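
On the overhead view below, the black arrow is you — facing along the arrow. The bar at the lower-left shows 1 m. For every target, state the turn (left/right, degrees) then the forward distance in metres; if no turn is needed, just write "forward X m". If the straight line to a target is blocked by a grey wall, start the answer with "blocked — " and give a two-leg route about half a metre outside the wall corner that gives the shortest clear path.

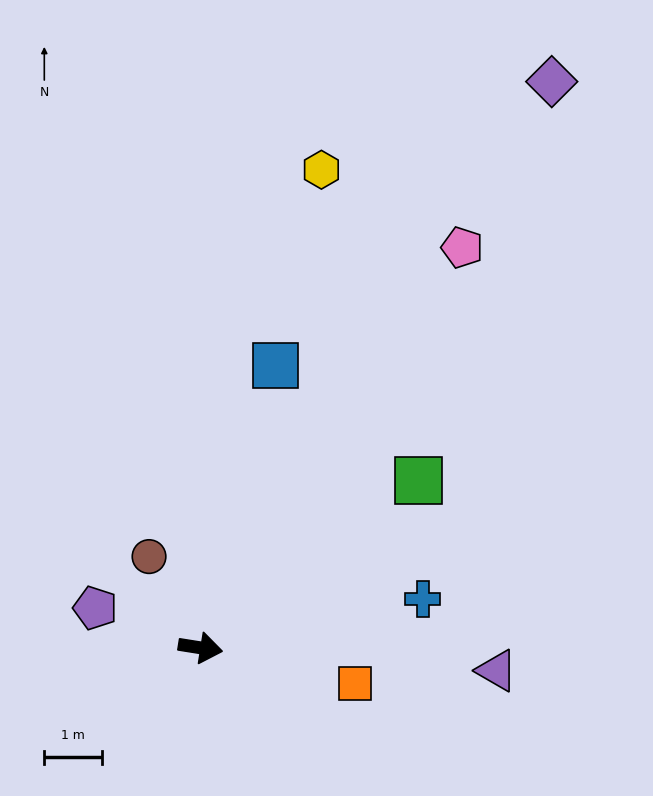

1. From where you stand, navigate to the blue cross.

turn left 21°, forward 4.0 m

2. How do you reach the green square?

turn left 47°, forward 4.8 m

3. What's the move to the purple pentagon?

turn left 168°, forward 2.0 m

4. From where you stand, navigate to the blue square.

turn left 84°, forward 5.1 m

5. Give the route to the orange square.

turn right 4°, forward 2.8 m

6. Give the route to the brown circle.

turn left 128°, forward 1.8 m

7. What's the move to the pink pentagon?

turn left 66°, forward 8.3 m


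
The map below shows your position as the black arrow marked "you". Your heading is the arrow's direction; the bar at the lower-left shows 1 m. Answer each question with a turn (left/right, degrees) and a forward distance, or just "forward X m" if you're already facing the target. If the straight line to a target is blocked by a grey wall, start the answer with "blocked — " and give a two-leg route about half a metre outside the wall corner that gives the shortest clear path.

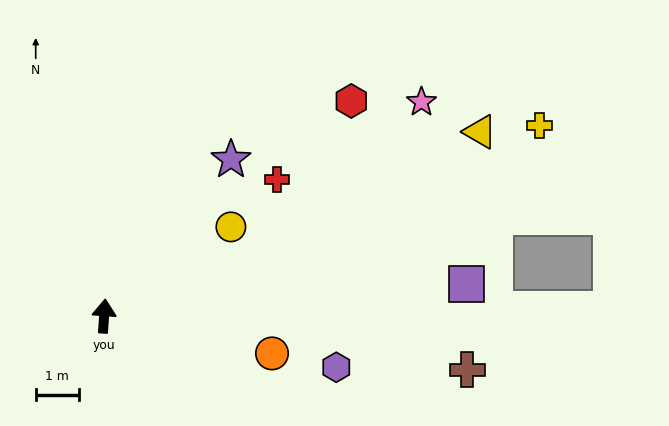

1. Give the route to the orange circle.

turn right 99°, forward 4.0 m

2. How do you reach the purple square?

turn right 81°, forward 8.5 m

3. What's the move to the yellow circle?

turn right 51°, forward 3.6 m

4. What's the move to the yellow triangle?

turn right 60°, forward 9.7 m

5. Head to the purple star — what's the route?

turn right 35°, forward 4.7 m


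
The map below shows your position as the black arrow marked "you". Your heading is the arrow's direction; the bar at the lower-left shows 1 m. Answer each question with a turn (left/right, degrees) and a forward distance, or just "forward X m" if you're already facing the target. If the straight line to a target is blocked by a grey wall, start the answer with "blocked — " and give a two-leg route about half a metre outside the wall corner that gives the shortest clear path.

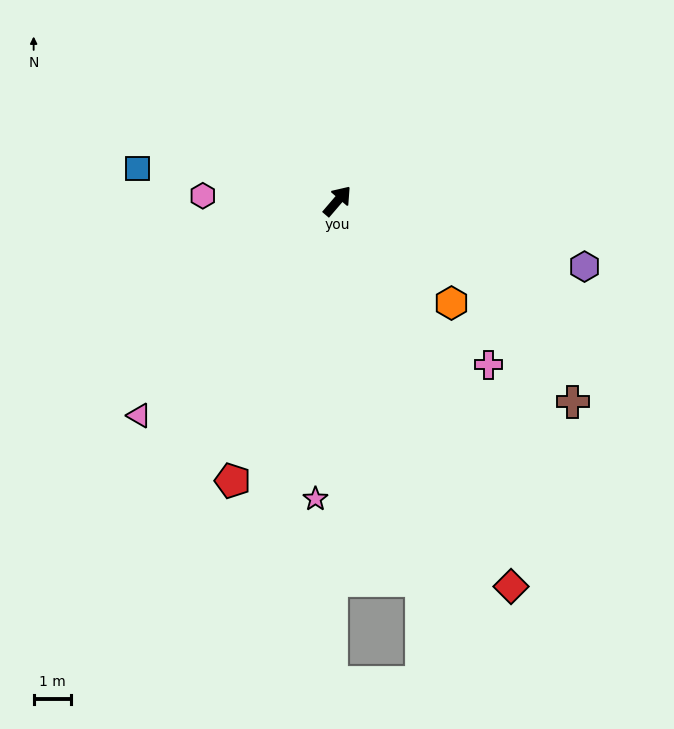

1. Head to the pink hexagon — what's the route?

turn left 128°, forward 3.6 m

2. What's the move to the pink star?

turn right 144°, forward 8.0 m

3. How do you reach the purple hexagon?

turn right 64°, forward 6.8 m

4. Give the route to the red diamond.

turn right 115°, forward 11.3 m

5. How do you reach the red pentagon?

turn right 160°, forward 8.0 m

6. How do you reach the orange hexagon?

turn right 91°, forward 4.1 m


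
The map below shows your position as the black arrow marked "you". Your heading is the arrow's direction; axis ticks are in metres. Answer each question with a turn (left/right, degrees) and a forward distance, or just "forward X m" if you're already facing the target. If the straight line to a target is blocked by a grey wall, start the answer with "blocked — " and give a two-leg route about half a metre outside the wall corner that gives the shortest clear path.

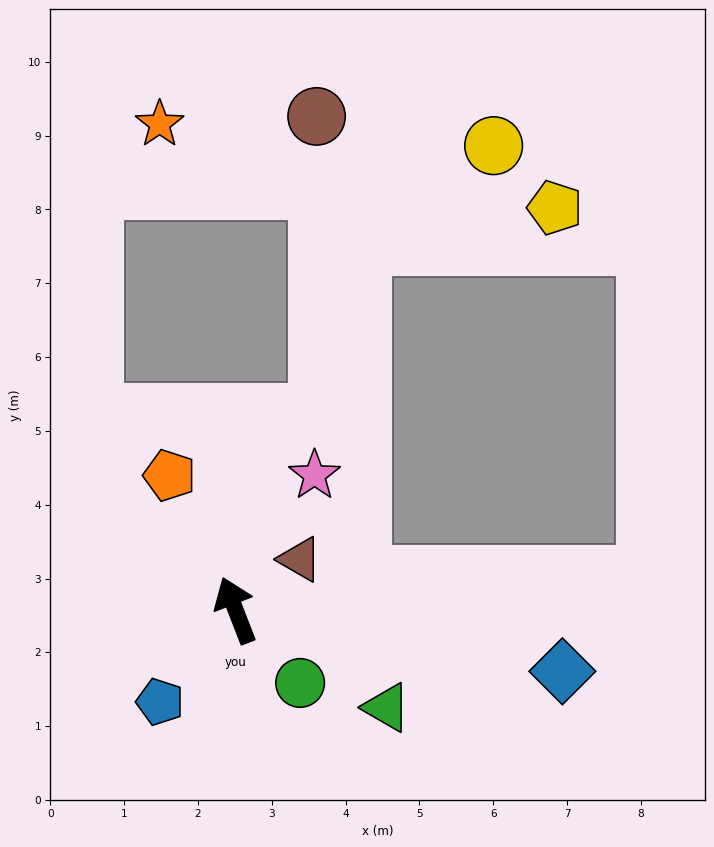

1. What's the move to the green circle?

turn right 160°, forward 1.3 m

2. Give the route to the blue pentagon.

turn left 119°, forward 1.6 m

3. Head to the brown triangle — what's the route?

turn right 73°, forward 1.1 m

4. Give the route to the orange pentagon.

turn left 5°, forward 2.0 m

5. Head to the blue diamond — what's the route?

turn right 122°, forward 4.5 m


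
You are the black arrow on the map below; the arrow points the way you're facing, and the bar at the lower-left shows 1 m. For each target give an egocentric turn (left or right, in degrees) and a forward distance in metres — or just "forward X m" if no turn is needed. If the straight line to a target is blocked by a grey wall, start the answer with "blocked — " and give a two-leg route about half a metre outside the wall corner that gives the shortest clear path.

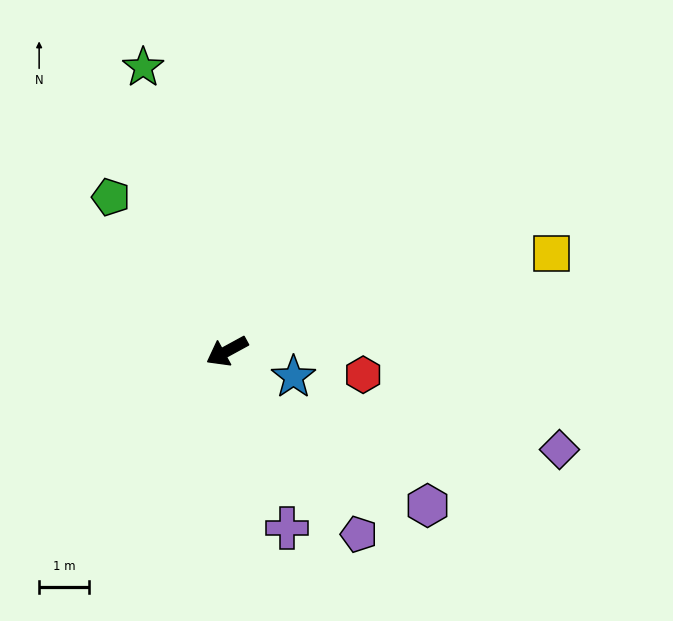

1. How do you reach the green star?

turn right 102°, forward 5.9 m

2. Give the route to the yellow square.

turn left 168°, forward 6.8 m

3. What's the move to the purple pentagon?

turn left 97°, forward 4.5 m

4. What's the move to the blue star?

turn left 130°, forward 1.4 m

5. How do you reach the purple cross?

turn left 80°, forward 3.7 m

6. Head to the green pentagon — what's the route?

turn right 82°, forward 3.9 m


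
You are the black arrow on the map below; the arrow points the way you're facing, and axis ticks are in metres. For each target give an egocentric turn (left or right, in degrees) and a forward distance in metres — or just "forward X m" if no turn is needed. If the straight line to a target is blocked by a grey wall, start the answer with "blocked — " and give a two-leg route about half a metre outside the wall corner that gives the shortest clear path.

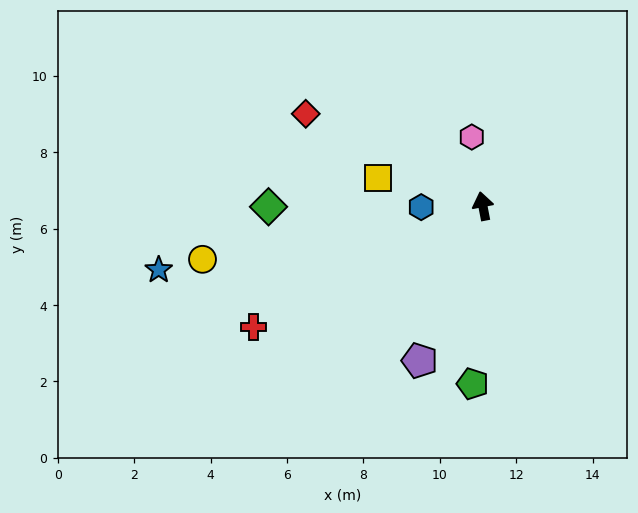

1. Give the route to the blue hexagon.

turn left 80°, forward 1.6 m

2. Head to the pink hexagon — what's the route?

forward 1.8 m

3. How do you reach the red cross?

turn left 107°, forward 6.8 m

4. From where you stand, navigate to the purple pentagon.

turn left 147°, forward 4.4 m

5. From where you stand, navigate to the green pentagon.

turn left 166°, forward 4.7 m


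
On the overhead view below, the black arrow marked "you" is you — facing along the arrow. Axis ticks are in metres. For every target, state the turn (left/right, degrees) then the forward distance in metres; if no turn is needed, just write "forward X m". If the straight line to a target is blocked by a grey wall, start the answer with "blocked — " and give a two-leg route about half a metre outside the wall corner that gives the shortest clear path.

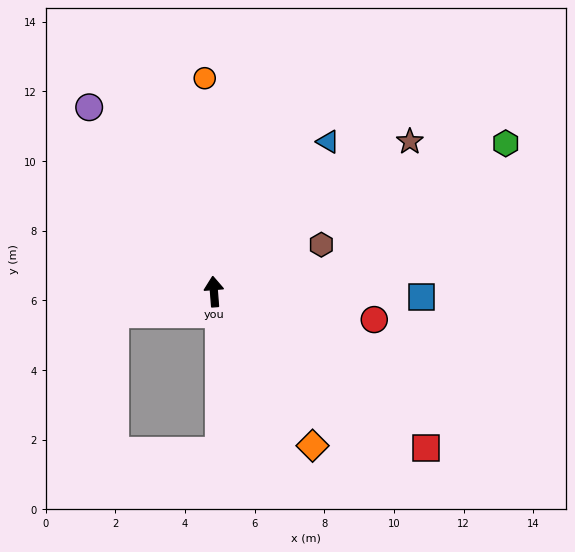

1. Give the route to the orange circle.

forward 6.1 m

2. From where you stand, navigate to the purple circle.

turn left 30°, forward 6.4 m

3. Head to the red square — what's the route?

turn right 131°, forward 7.6 m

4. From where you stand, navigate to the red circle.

turn right 104°, forward 4.7 m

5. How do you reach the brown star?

turn right 57°, forward 7.1 m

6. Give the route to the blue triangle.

turn right 42°, forward 5.4 m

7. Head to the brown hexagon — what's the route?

turn right 71°, forward 3.4 m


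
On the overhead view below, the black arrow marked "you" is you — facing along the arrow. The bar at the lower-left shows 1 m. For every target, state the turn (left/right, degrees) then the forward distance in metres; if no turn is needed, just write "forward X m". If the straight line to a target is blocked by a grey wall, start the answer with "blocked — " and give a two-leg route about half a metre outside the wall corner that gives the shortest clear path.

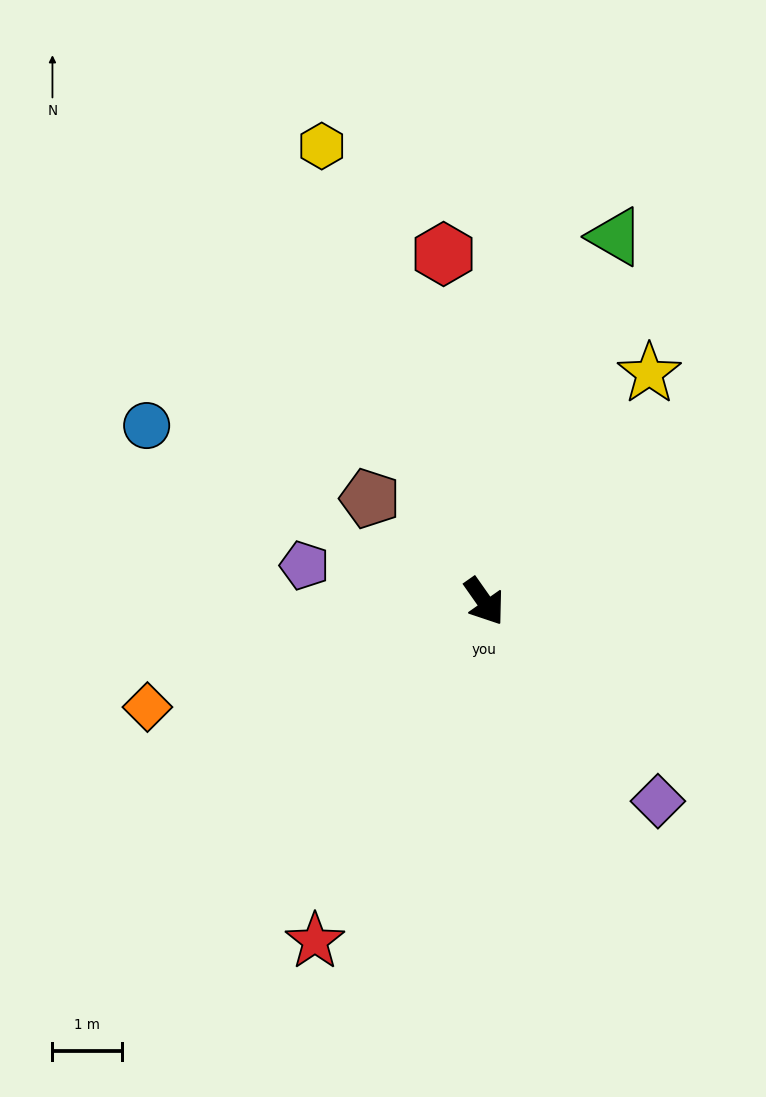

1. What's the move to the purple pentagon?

turn right 136°, forward 2.6 m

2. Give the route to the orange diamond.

turn right 108°, forward 5.1 m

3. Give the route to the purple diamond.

turn left 6°, forward 3.8 m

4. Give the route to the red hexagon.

turn left 152°, forward 5.0 m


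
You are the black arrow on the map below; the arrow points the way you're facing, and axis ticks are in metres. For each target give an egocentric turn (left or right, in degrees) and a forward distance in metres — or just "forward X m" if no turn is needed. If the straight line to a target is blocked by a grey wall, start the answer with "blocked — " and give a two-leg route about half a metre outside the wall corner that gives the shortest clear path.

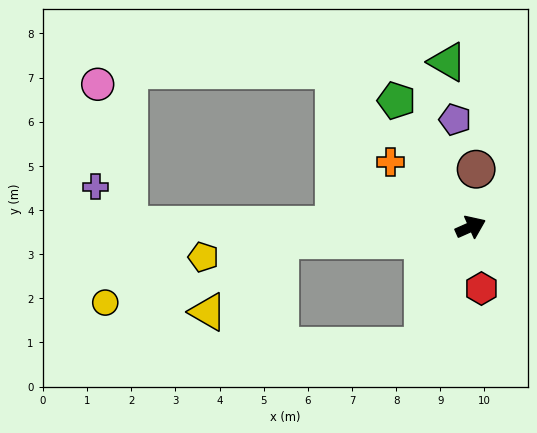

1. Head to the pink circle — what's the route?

blocked — turn left 156°, forward 7.7 m, then turn right 77°, forward 3.3 m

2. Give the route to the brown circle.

turn left 61°, forward 1.3 m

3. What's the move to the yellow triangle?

blocked — turn left 160°, forward 4.3 m, then turn left 41°, forward 2.3 m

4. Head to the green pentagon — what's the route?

turn left 96°, forward 3.3 m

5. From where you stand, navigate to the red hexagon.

turn right 104°, forward 1.4 m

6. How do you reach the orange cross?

turn left 117°, forward 2.3 m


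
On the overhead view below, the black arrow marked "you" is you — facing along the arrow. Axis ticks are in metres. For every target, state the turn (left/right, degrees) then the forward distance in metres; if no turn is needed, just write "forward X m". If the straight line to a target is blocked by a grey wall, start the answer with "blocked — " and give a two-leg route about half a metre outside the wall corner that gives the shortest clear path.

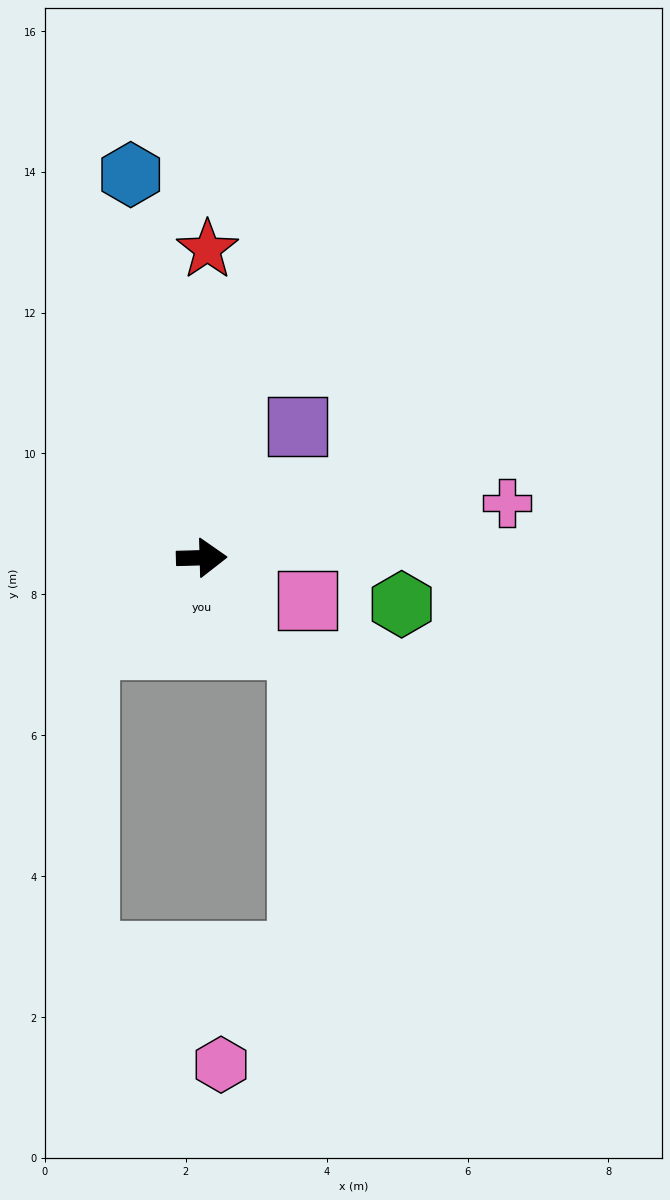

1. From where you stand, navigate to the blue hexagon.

turn left 99°, forward 5.5 m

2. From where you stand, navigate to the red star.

turn left 87°, forward 4.4 m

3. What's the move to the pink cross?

turn left 9°, forward 4.4 m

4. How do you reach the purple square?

turn left 52°, forward 2.3 m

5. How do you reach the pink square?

turn right 23°, forward 1.6 m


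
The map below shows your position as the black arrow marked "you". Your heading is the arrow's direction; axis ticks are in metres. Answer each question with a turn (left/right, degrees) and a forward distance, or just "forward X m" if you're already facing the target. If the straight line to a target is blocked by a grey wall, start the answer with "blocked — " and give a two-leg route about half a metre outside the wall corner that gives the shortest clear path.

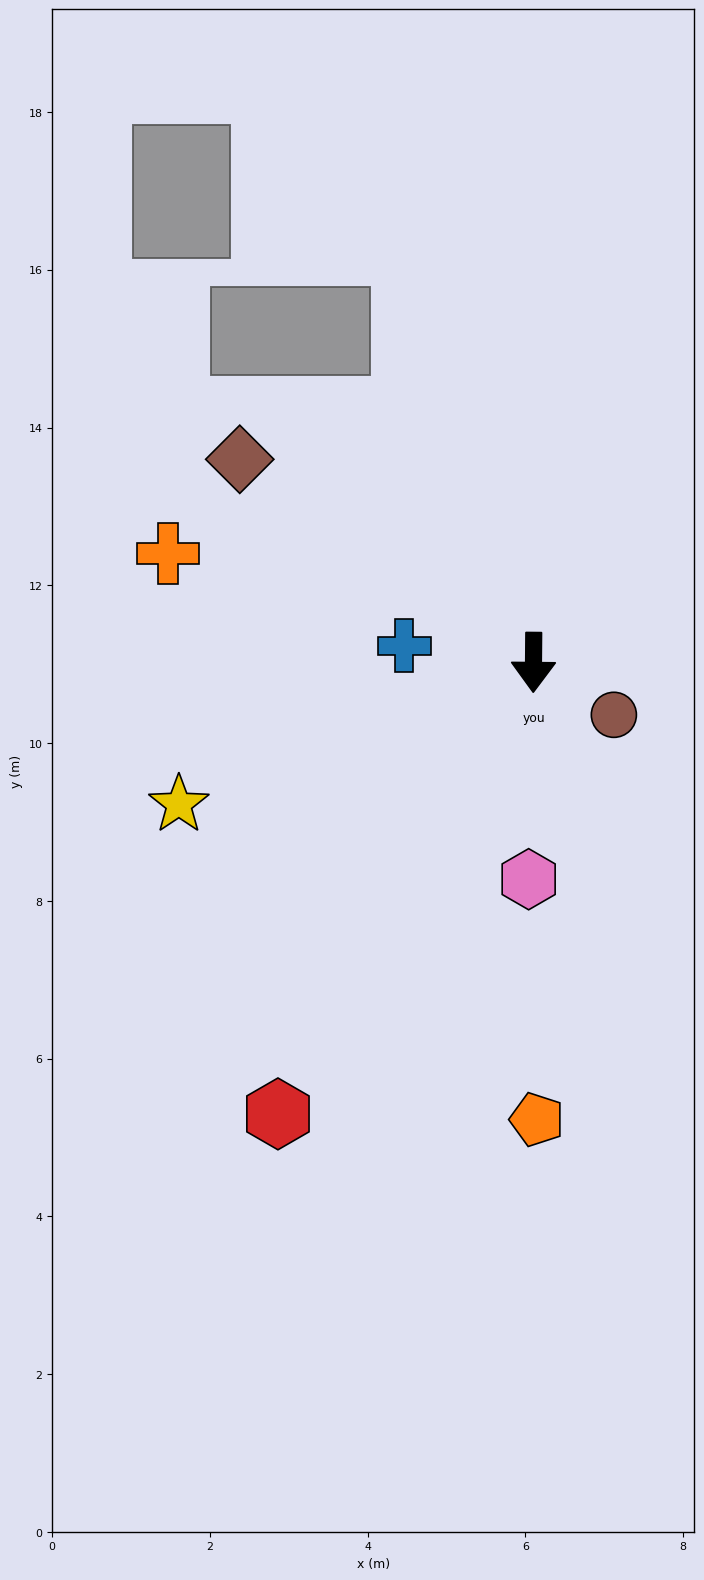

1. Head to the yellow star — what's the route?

turn right 68°, forward 4.8 m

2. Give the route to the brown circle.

turn left 57°, forward 1.2 m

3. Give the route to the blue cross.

turn right 97°, forward 1.7 m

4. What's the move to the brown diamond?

turn right 124°, forward 4.5 m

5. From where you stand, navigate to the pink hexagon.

forward 2.7 m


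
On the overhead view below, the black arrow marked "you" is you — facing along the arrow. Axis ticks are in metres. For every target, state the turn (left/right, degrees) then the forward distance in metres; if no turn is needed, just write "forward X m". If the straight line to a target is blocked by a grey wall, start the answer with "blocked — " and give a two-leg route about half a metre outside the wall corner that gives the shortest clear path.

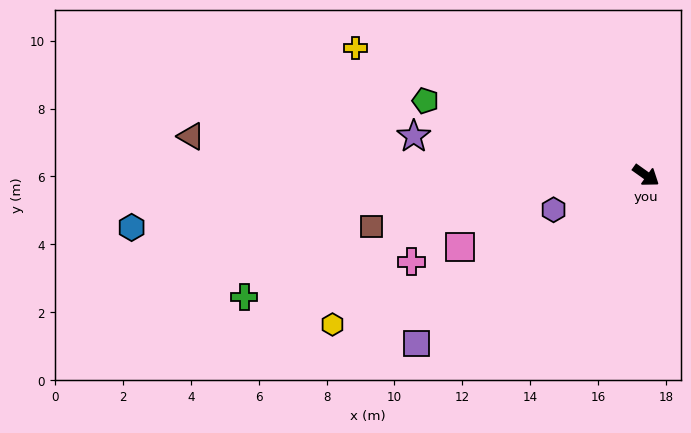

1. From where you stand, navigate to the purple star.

turn right 154°, forward 6.9 m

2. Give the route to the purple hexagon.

turn right 124°, forward 2.9 m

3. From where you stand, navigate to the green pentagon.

turn right 163°, forward 6.9 m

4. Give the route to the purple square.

turn right 108°, forward 8.4 m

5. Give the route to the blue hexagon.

turn right 139°, forward 15.2 m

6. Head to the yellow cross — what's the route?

turn right 168°, forward 9.3 m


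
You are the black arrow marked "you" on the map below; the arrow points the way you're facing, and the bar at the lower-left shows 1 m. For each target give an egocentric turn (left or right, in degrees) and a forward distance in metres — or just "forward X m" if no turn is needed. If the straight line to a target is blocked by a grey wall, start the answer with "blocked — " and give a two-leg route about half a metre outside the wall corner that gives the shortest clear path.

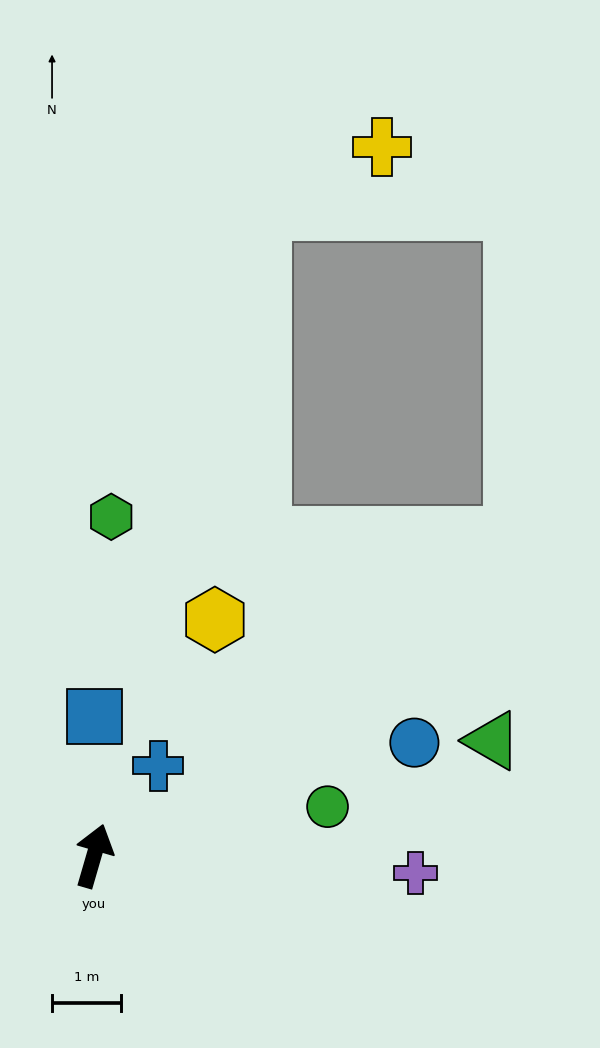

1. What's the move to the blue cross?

turn right 19°, forward 1.6 m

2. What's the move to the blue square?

turn left 16°, forward 2.0 m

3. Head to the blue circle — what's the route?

turn right 54°, forward 4.9 m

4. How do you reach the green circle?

turn right 62°, forward 3.5 m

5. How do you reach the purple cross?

turn right 77°, forward 4.7 m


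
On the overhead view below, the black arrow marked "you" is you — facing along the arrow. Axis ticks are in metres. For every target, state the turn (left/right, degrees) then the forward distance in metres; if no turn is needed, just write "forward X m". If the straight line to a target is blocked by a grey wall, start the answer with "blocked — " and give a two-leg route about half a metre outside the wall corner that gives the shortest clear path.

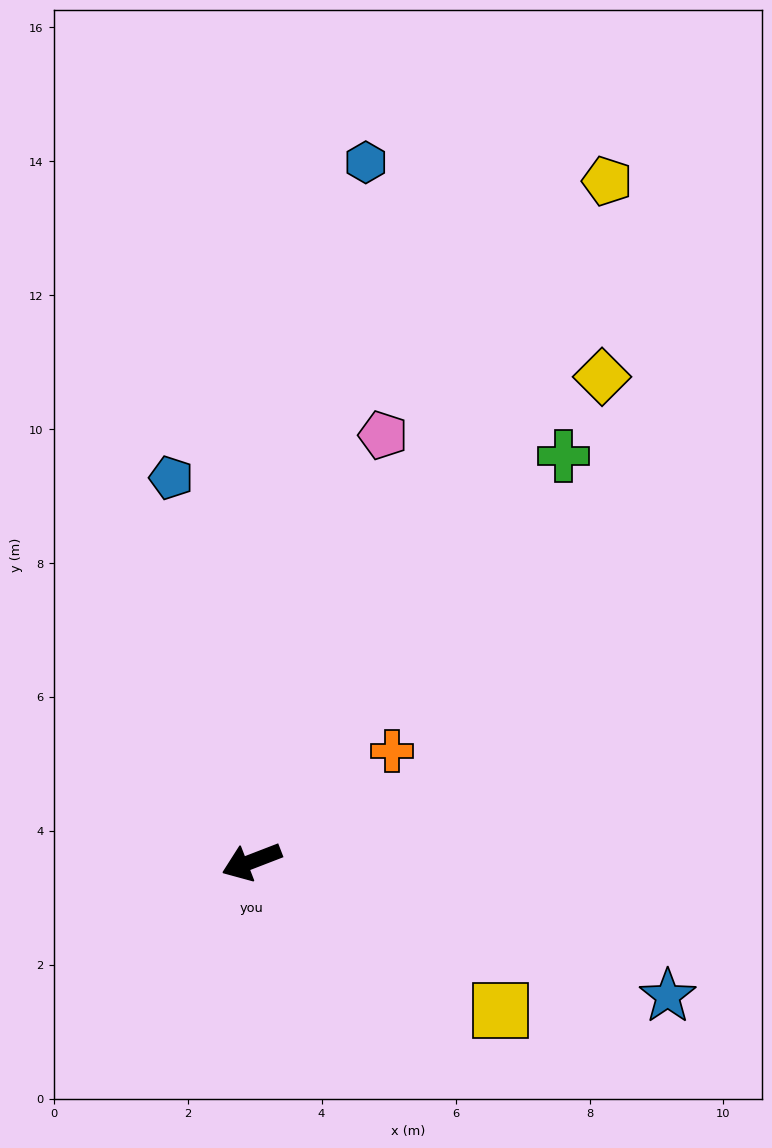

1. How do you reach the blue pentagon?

turn right 99°, forward 5.9 m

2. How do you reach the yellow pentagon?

turn right 139°, forward 11.5 m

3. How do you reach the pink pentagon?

turn right 128°, forward 6.7 m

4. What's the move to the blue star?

turn left 141°, forward 6.5 m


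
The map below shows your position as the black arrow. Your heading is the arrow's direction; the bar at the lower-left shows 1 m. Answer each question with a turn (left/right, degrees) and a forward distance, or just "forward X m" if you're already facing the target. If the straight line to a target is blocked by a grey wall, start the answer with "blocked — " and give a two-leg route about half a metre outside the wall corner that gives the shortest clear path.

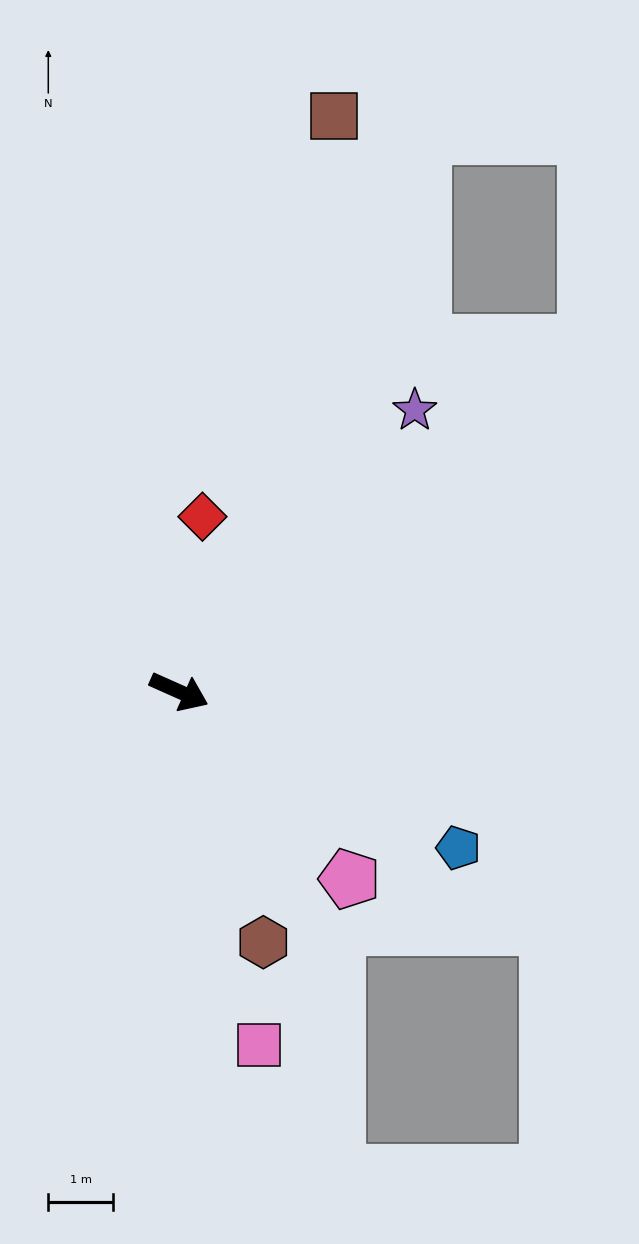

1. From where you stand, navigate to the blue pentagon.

turn right 5°, forward 4.9 m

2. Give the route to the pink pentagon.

turn right 24°, forward 3.9 m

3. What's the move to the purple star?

turn left 74°, forward 5.6 m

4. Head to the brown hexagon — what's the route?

turn right 47°, forward 4.1 m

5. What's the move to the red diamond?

turn left 106°, forward 2.7 m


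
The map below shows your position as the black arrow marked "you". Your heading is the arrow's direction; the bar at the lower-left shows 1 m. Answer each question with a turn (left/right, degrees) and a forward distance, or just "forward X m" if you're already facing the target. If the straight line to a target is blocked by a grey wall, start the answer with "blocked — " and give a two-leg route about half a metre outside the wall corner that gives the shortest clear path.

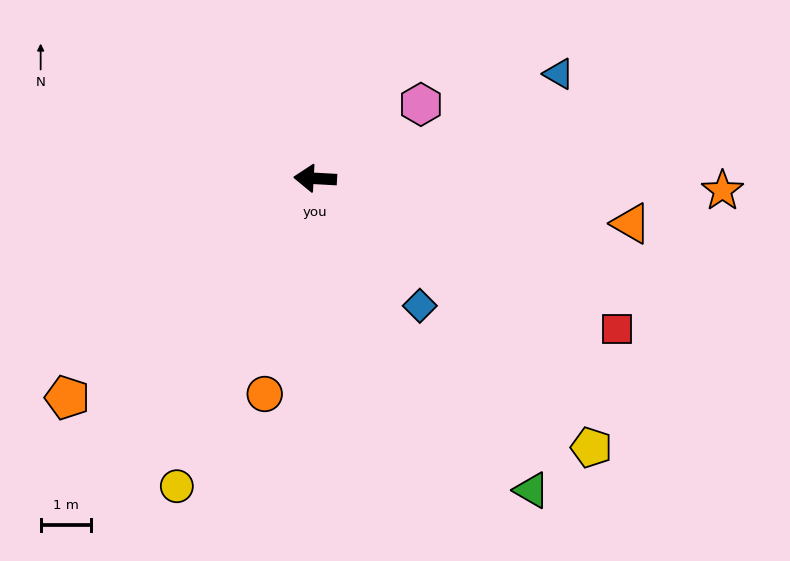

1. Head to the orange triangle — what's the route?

turn left 175°, forward 6.4 m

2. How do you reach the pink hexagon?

turn right 142°, forward 2.6 m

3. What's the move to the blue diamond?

turn left 133°, forward 3.3 m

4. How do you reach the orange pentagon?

turn left 45°, forward 6.6 m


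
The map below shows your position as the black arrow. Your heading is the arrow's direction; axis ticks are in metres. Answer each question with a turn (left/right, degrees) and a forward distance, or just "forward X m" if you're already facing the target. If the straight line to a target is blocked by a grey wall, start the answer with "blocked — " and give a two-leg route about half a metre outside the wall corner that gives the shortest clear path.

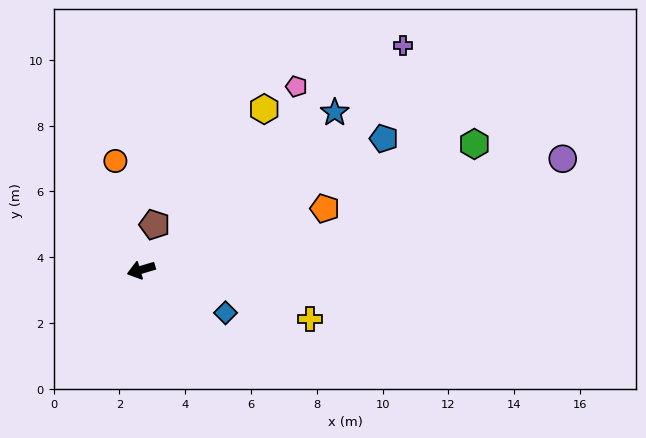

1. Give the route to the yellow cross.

turn left 147°, forward 5.4 m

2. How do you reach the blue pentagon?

turn right 168°, forward 8.4 m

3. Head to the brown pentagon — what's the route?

turn right 123°, forward 1.4 m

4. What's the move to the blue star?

turn right 157°, forward 7.6 m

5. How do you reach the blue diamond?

turn left 137°, forward 2.9 m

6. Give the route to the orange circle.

turn right 93°, forward 3.4 m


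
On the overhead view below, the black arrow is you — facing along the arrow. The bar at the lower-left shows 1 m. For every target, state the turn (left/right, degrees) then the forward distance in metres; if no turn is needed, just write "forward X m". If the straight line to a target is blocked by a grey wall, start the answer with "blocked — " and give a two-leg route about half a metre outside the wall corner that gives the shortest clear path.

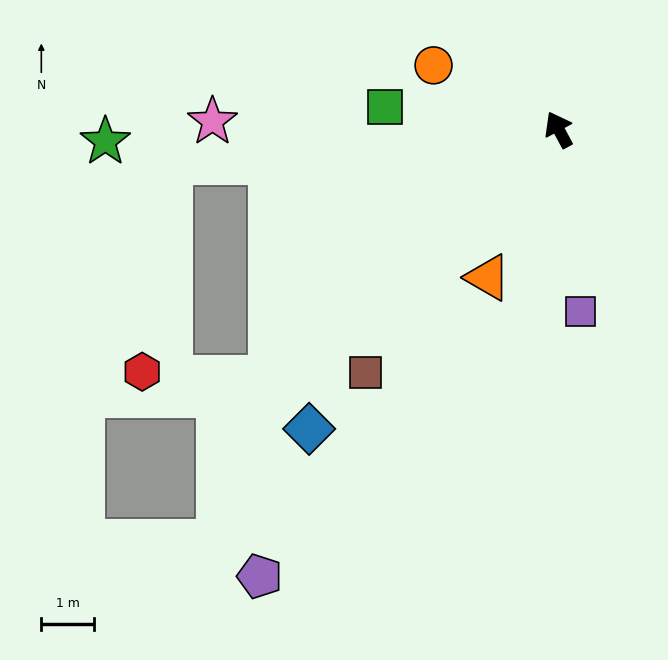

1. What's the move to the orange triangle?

turn left 126°, forward 3.1 m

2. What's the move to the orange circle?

turn left 35°, forward 2.7 m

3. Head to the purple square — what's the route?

turn left 159°, forward 3.5 m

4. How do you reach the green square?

turn left 54°, forward 3.3 m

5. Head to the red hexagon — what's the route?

blocked — turn left 66°, forward 7.4 m, then turn left 78°, forward 4.0 m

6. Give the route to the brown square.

turn left 113°, forward 5.9 m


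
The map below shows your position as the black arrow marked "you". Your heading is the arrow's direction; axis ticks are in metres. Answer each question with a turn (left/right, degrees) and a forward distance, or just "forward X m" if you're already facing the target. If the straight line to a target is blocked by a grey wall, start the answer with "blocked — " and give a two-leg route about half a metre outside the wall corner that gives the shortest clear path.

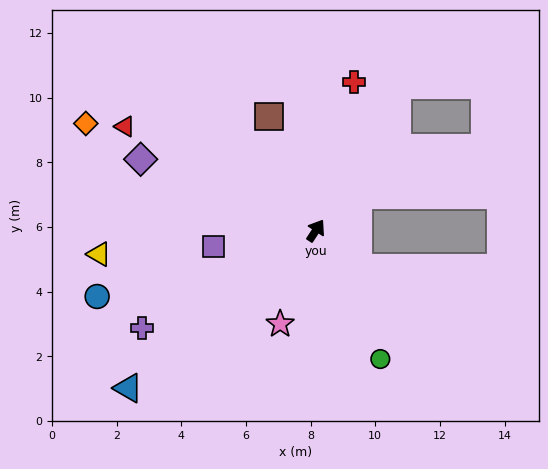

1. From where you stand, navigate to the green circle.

turn right 120°, forward 4.4 m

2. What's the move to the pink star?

turn right 168°, forward 3.1 m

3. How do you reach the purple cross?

turn left 152°, forward 6.2 m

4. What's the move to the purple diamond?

turn left 101°, forward 5.9 m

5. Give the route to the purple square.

turn left 132°, forward 3.2 m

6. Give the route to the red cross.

turn left 19°, forward 4.7 m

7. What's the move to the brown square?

turn left 56°, forward 3.8 m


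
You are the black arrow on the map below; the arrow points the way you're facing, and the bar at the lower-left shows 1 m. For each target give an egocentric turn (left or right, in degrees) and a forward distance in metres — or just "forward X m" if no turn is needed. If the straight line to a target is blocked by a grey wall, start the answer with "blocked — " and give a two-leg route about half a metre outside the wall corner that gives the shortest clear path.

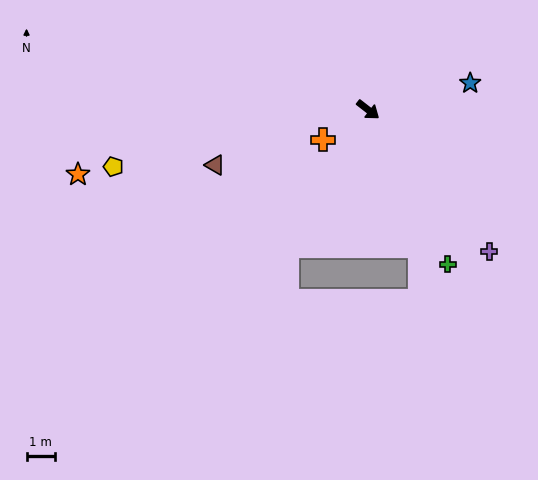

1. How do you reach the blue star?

turn left 52°, forward 3.7 m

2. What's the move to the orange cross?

turn right 109°, forward 1.9 m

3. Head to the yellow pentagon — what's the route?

turn right 130°, forward 9.2 m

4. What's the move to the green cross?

turn right 25°, forward 6.1 m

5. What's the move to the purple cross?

turn right 12°, forward 6.6 m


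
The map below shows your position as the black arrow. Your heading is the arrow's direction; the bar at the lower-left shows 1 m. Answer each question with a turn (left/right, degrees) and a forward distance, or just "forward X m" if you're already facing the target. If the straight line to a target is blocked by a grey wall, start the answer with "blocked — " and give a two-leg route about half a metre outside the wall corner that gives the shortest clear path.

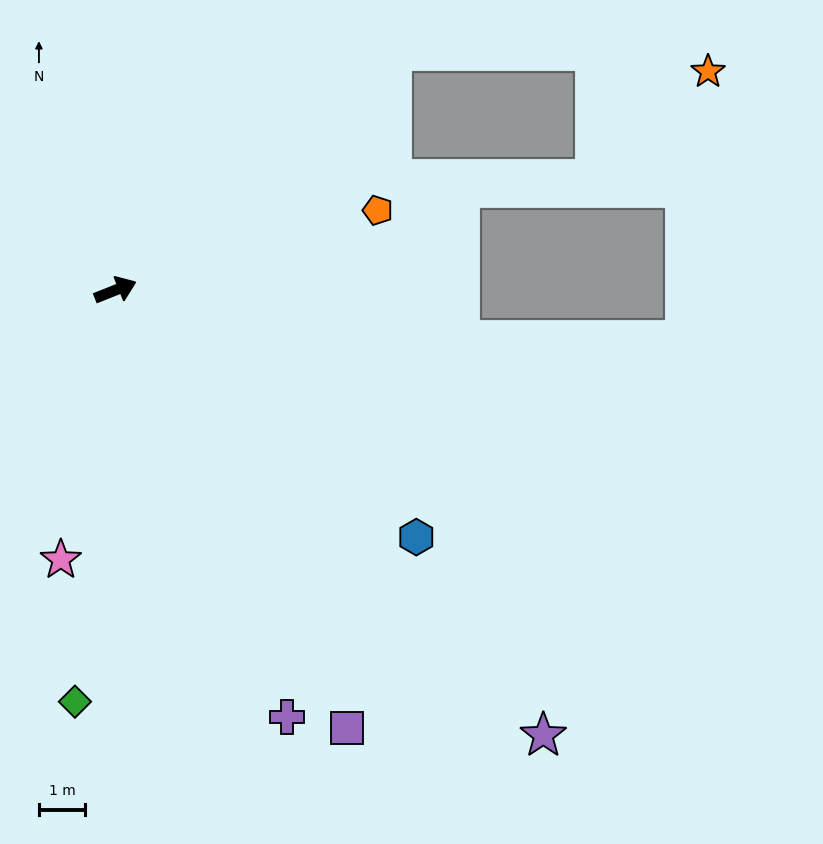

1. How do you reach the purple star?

turn right 68°, forward 13.3 m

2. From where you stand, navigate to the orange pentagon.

turn right 5°, forward 5.9 m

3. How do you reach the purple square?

turn right 84°, forward 10.7 m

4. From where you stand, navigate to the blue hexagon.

turn right 61°, forward 8.4 m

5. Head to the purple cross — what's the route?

turn right 90°, forward 9.9 m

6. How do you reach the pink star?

turn right 123°, forward 5.9 m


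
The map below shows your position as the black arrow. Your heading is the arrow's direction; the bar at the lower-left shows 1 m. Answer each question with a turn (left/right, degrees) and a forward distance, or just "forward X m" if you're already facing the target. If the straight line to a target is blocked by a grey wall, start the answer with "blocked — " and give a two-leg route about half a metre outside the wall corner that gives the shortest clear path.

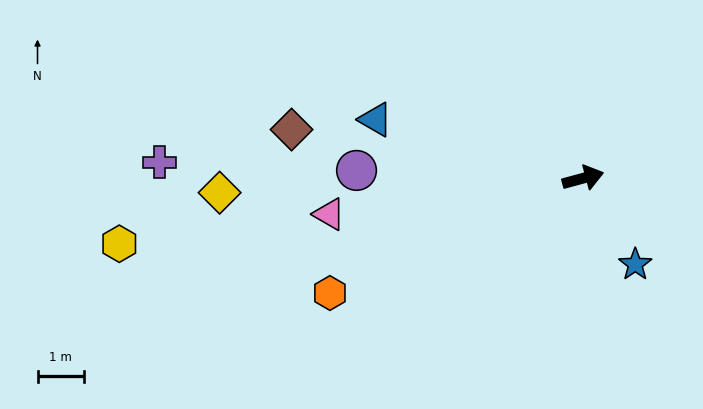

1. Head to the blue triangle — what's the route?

turn left 149°, forward 4.6 m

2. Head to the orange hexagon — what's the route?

turn right 171°, forward 5.9 m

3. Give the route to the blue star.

turn right 74°, forward 2.2 m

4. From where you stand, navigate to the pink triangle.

turn left 173°, forward 5.5 m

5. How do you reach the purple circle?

turn left 163°, forward 4.9 m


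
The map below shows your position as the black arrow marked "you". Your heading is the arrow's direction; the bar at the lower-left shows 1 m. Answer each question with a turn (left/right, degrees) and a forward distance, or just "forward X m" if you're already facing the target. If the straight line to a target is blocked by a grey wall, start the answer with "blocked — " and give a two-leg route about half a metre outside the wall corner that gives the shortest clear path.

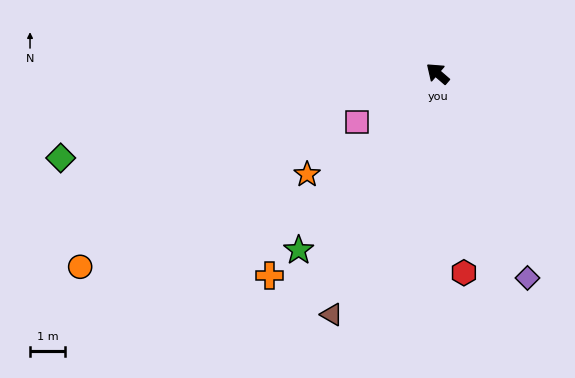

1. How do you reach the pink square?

turn left 72°, forward 2.7 m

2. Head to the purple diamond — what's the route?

turn left 154°, forward 6.4 m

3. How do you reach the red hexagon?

turn left 138°, forward 5.7 m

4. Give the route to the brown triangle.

turn left 107°, forward 7.5 m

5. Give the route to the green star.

turn left 93°, forward 6.4 m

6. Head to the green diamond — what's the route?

turn left 53°, forward 11.0 m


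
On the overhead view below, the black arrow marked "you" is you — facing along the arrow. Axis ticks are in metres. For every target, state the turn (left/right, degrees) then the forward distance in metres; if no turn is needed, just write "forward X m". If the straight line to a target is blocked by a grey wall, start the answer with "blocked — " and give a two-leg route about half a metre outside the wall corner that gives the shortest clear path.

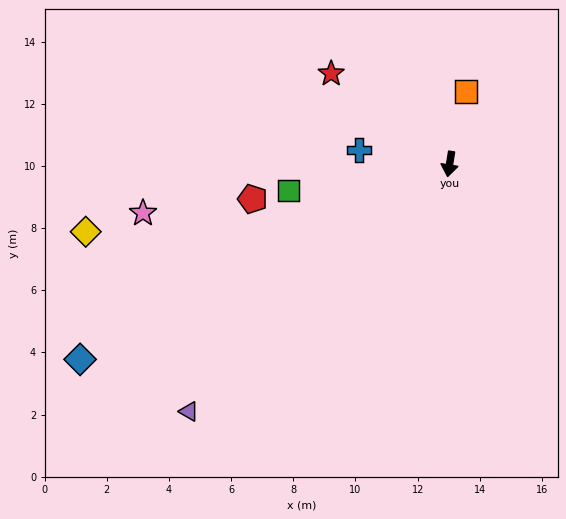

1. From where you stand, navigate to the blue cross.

turn right 90°, forward 2.9 m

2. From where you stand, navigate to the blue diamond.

turn right 53°, forward 13.4 m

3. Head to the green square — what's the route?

turn right 72°, forward 5.3 m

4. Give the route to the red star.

turn right 118°, forward 4.8 m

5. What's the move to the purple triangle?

turn right 37°, forward 11.6 m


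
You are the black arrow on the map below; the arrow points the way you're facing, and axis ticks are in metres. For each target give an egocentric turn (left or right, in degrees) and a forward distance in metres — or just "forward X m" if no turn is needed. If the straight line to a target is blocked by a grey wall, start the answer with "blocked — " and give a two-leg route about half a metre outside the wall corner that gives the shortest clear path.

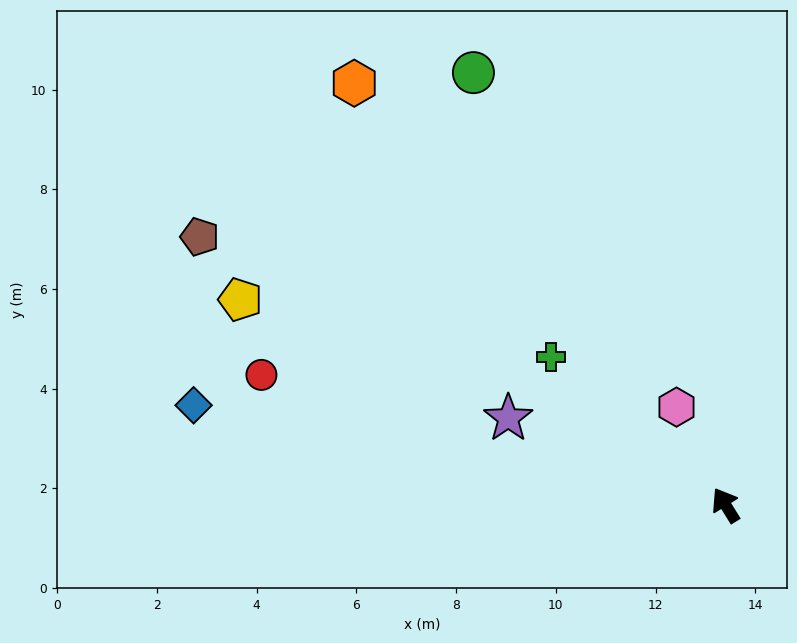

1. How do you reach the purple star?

turn left 36°, forward 4.7 m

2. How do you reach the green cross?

turn left 18°, forward 4.6 m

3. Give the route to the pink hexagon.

turn right 5°, forward 2.2 m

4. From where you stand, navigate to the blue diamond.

turn left 48°, forward 10.9 m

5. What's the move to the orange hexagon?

turn left 10°, forward 11.3 m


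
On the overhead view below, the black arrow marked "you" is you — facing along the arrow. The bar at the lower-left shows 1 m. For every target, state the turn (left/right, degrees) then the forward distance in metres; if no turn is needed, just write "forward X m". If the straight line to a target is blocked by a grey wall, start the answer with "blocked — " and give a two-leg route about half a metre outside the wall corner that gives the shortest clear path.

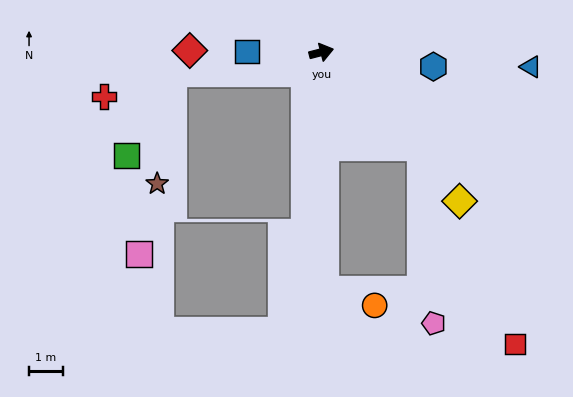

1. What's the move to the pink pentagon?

blocked — turn right 58°, forward 4.1 m, then turn right 42°, forward 5.2 m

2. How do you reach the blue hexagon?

turn right 22°, forward 3.4 m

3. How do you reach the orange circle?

blocked — turn right 104°, forward 7.0 m, then turn left 72°, forward 1.6 m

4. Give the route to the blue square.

turn left 165°, forward 2.2 m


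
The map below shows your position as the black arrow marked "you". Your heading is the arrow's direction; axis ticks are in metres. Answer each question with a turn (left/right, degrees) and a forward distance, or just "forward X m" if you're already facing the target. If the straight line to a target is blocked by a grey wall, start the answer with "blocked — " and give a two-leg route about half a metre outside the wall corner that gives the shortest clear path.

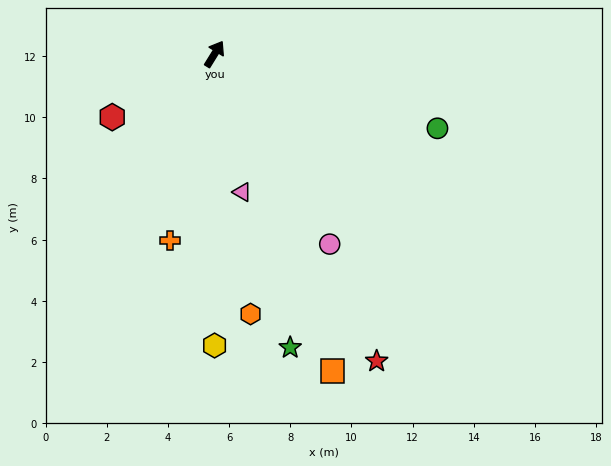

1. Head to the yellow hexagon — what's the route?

turn right 148°, forward 9.5 m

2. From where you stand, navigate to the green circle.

turn right 77°, forward 7.7 m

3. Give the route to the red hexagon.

turn left 153°, forward 3.9 m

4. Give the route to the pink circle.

turn right 117°, forward 7.3 m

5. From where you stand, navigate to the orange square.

turn right 128°, forward 11.1 m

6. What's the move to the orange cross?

turn right 162°, forward 6.3 m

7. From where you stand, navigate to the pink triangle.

turn right 137°, forward 4.6 m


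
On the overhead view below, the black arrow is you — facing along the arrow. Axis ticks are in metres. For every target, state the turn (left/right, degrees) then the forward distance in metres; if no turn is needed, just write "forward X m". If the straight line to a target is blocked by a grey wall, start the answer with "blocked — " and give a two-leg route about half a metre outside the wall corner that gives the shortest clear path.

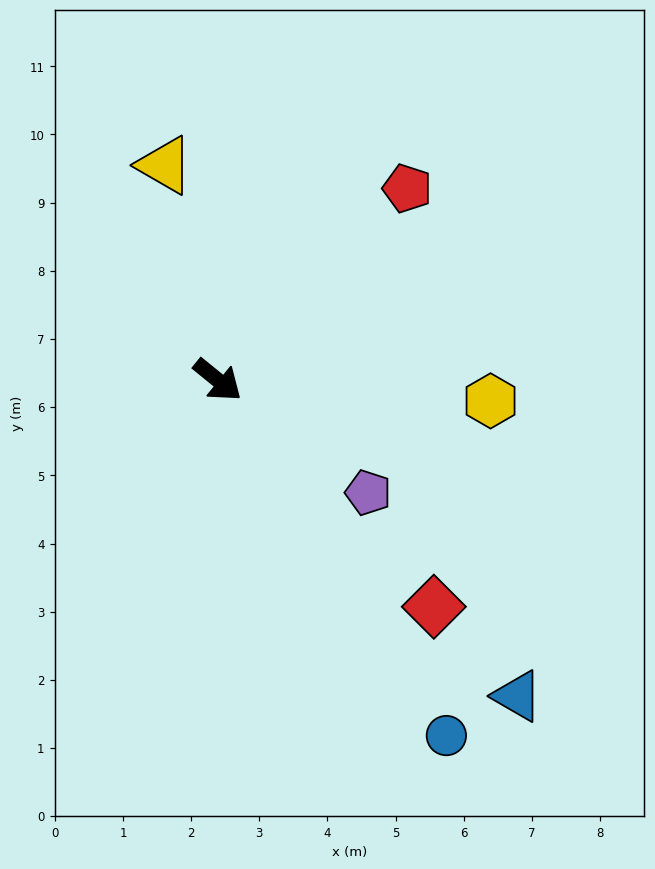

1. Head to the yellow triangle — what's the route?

turn left 143°, forward 3.2 m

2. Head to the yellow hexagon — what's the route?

turn left 35°, forward 4.0 m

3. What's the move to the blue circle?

turn right 18°, forward 6.2 m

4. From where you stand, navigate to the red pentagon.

turn left 84°, forward 4.0 m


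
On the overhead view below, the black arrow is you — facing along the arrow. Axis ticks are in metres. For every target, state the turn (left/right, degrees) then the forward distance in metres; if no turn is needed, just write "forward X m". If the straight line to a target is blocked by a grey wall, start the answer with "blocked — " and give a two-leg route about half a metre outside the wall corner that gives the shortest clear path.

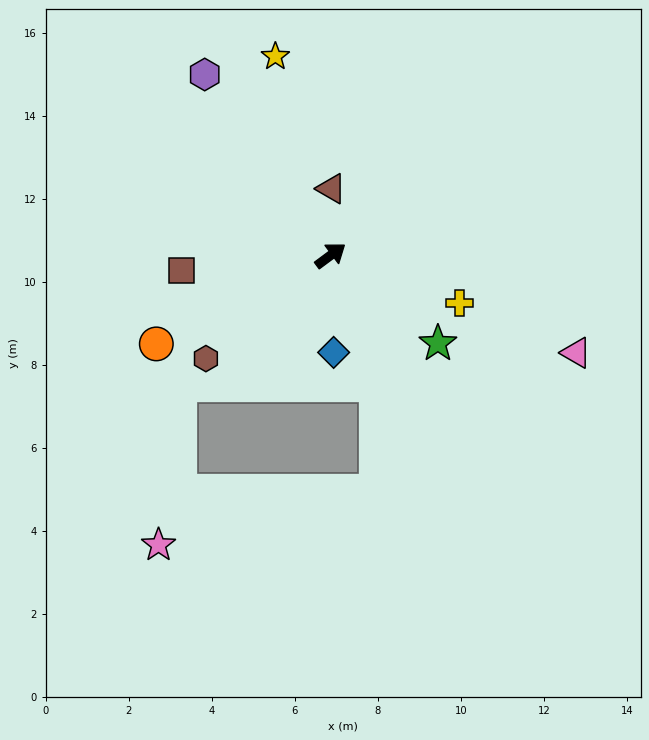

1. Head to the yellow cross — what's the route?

turn right 57°, forward 3.3 m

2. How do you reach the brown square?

turn left 149°, forward 3.6 m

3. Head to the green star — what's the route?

turn right 76°, forward 3.3 m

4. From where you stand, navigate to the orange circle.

turn left 170°, forward 4.7 m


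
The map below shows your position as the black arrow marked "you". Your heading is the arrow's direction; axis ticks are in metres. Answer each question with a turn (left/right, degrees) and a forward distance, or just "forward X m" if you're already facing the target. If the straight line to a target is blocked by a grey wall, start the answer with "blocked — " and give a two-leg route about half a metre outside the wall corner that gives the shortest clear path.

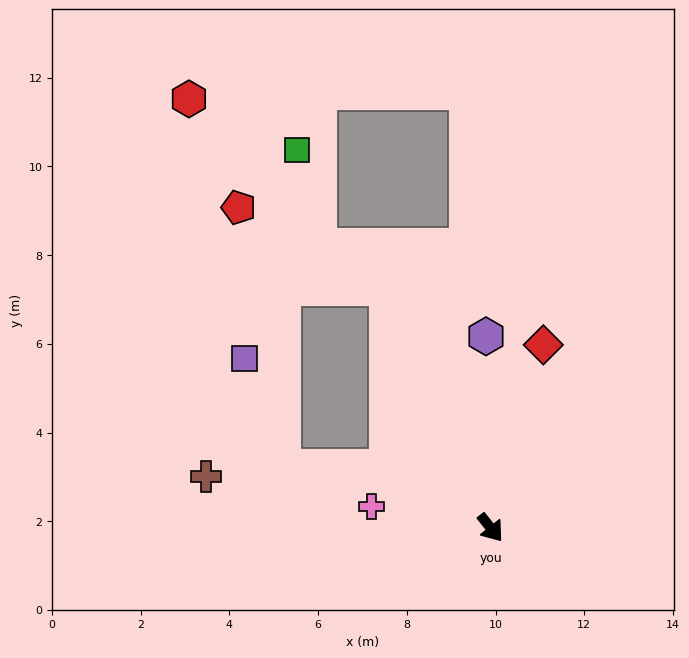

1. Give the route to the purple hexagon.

turn left 143°, forward 4.3 m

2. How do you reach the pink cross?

turn right 139°, forward 2.7 m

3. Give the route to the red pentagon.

blocked — turn left 165°, forward 5.9 m, then turn left 38°, forward 3.8 m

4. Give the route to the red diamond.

turn left 125°, forward 4.3 m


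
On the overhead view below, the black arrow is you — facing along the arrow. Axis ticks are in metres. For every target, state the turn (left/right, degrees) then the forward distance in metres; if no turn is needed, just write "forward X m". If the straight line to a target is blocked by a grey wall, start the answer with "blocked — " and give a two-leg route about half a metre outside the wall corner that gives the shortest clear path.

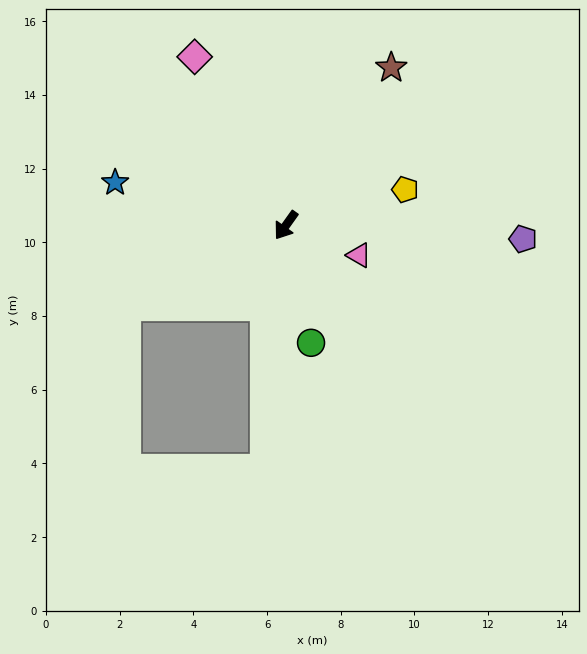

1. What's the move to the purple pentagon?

turn left 122°, forward 6.4 m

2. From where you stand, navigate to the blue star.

turn right 69°, forward 4.8 m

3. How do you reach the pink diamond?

turn right 116°, forward 5.2 m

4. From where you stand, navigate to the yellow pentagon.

turn left 142°, forward 3.4 m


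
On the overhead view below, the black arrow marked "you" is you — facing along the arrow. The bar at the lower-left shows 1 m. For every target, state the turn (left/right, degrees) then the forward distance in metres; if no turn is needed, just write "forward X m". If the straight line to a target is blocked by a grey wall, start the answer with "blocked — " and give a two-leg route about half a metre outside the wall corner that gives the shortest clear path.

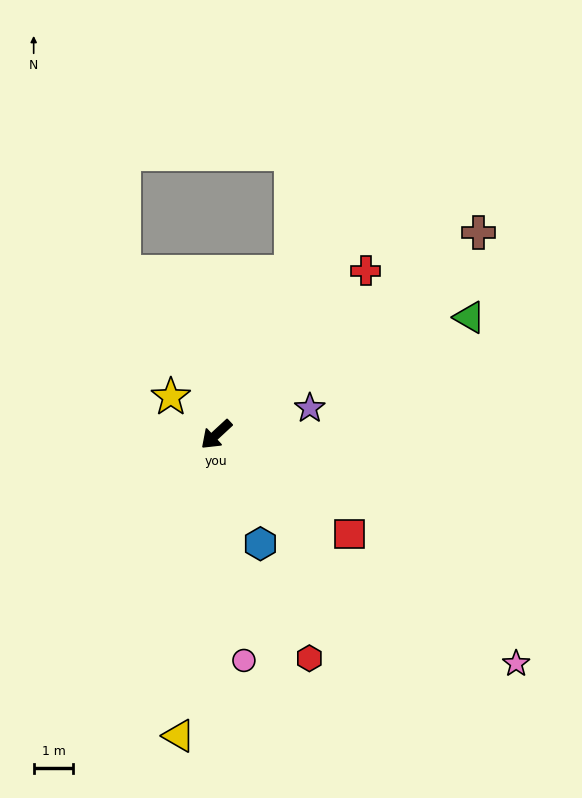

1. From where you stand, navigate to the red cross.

turn right 175°, forward 5.6 m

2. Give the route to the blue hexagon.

turn left 69°, forward 3.0 m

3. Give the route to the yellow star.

turn right 82°, forward 1.5 m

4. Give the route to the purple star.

turn left 153°, forward 2.4 m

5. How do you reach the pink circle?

turn left 54°, forward 5.7 m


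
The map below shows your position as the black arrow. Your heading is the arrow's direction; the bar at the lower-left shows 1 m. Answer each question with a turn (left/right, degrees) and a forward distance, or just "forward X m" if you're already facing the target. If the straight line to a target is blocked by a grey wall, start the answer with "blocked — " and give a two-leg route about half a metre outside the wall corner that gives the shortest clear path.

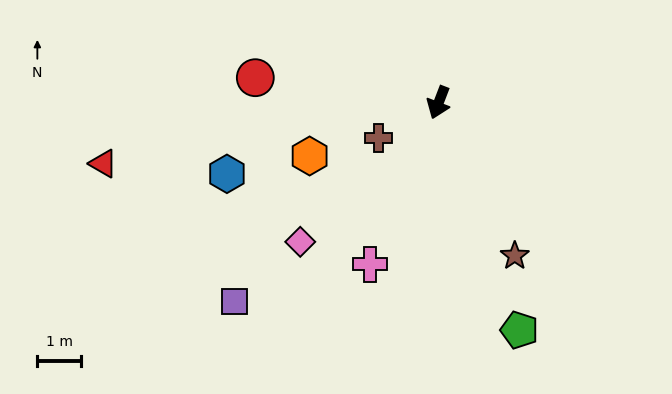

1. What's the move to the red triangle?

turn right 59°, forward 7.8 m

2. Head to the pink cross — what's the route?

forward 4.0 m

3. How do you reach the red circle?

turn right 77°, forward 4.2 m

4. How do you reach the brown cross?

turn right 38°, forward 1.6 m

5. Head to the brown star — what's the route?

turn left 47°, forward 3.9 m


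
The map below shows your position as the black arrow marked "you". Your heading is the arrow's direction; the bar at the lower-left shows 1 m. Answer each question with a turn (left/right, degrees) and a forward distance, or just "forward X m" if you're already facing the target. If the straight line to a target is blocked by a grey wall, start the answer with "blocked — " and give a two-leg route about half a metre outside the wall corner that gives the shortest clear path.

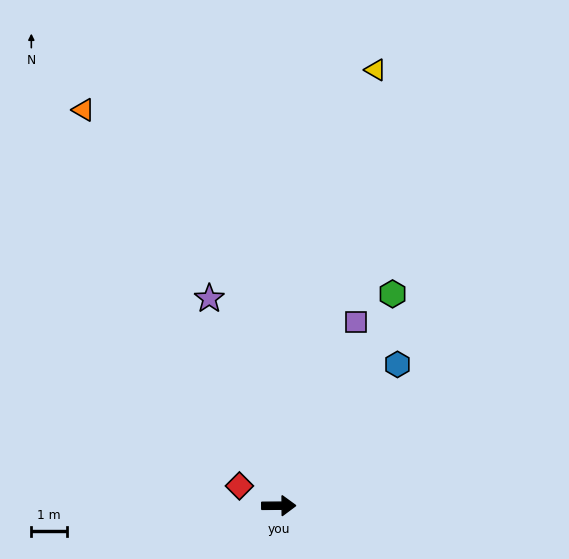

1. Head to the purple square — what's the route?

turn left 67°, forward 5.6 m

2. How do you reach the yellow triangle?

turn left 77°, forward 12.4 m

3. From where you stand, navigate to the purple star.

turn left 108°, forward 6.1 m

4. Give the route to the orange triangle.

turn left 116°, forward 12.3 m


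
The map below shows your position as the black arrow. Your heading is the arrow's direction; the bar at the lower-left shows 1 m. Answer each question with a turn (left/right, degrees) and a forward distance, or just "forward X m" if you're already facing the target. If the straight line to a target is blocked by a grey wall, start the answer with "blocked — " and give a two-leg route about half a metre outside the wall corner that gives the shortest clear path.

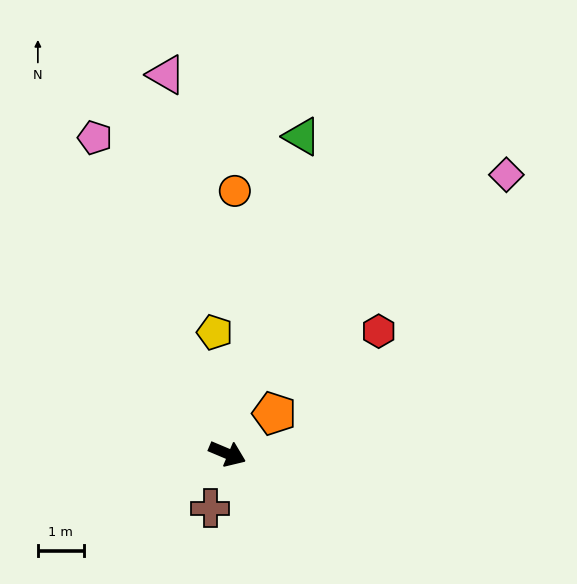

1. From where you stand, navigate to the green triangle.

turn left 100°, forward 7.1 m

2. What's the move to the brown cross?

turn right 84°, forward 1.2 m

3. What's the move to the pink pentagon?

turn left 136°, forward 7.5 m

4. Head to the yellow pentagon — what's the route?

turn left 119°, forward 2.7 m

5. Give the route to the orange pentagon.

turn left 64°, forward 1.3 m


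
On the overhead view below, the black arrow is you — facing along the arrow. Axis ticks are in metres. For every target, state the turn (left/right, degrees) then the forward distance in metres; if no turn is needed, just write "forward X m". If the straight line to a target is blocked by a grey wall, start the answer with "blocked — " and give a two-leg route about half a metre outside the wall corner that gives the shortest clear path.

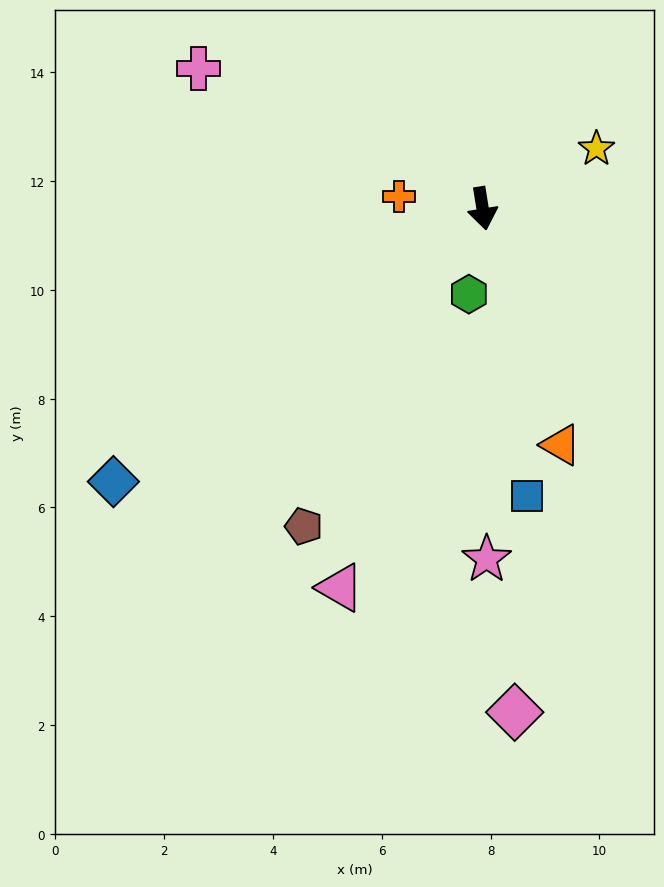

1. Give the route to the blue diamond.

turn right 63°, forward 8.4 m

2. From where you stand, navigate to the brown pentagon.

turn right 39°, forward 6.7 m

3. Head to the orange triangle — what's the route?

turn left 9°, forward 4.6 m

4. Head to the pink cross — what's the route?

turn right 125°, forward 5.8 m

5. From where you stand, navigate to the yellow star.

turn left 109°, forward 2.4 m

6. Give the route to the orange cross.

turn right 107°, forward 1.6 m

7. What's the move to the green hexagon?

turn right 18°, forward 1.6 m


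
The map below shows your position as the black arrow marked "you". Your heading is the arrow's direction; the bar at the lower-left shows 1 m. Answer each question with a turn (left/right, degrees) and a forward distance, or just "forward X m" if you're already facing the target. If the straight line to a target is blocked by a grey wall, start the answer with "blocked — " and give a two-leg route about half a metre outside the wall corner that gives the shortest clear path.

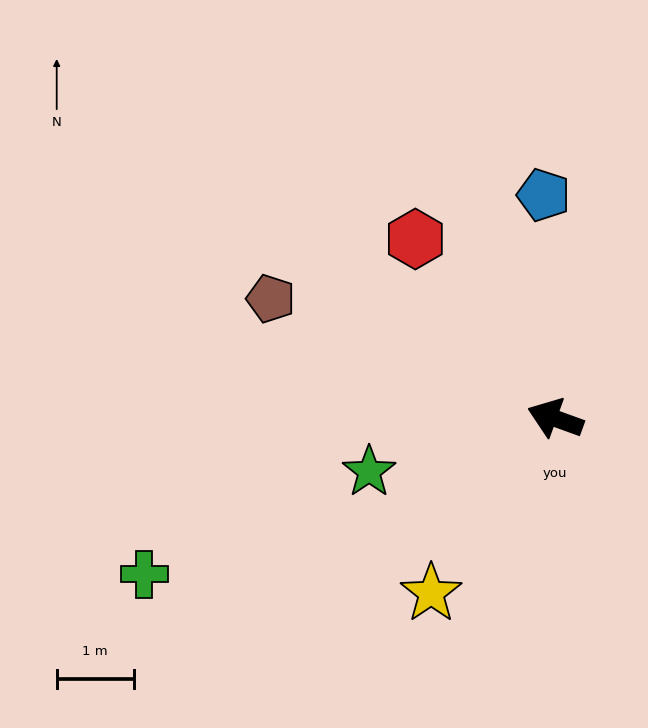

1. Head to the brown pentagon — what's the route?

turn right 3°, forward 4.0 m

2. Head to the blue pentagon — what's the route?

turn right 67°, forward 2.9 m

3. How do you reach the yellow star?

turn left 75°, forward 2.8 m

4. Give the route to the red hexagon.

turn right 32°, forward 3.0 m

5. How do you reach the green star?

turn left 36°, forward 2.5 m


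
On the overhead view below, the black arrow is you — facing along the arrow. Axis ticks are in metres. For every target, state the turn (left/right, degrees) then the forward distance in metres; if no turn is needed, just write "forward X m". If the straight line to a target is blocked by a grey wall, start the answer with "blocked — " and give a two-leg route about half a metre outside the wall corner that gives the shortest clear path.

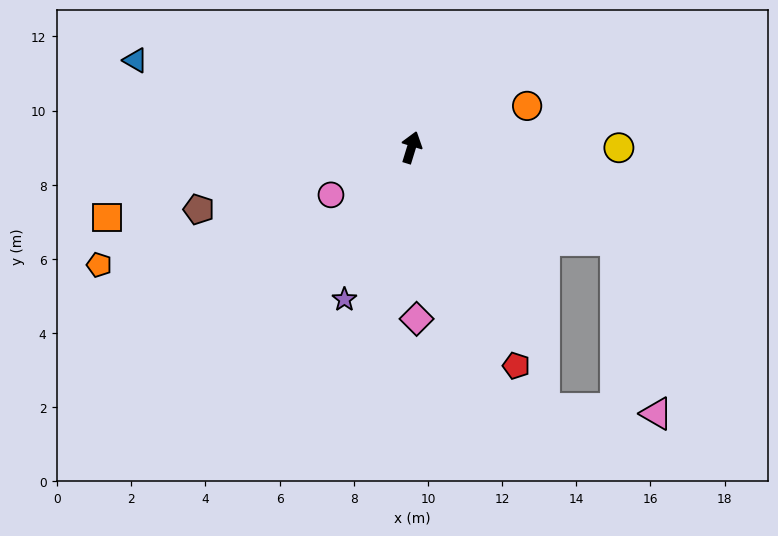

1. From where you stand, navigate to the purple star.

turn left 173°, forward 4.5 m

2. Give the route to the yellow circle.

turn right 73°, forward 5.6 m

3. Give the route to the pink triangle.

blocked — turn right 97°, forward 6.0 m, then turn right 53°, forward 4.8 m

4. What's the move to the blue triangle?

turn left 90°, forward 7.8 m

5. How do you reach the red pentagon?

turn right 137°, forward 6.5 m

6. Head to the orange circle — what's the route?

turn right 53°, forward 3.3 m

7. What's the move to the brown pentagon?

turn left 123°, forward 6.0 m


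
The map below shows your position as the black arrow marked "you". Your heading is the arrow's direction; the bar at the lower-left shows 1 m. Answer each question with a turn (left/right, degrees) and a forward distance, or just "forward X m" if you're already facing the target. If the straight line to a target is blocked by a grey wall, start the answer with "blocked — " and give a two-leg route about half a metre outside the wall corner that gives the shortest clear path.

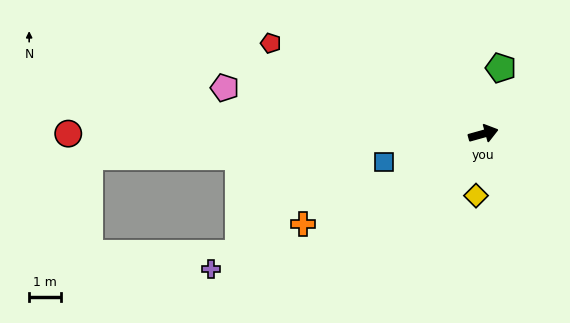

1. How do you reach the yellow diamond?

turn right 112°, forward 1.9 m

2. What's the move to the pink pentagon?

turn left 154°, forward 8.2 m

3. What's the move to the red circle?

turn left 164°, forward 12.9 m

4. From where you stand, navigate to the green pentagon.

turn left 60°, forward 2.1 m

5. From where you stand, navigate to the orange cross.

turn right 169°, forward 6.3 m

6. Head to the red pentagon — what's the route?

turn left 141°, forward 7.2 m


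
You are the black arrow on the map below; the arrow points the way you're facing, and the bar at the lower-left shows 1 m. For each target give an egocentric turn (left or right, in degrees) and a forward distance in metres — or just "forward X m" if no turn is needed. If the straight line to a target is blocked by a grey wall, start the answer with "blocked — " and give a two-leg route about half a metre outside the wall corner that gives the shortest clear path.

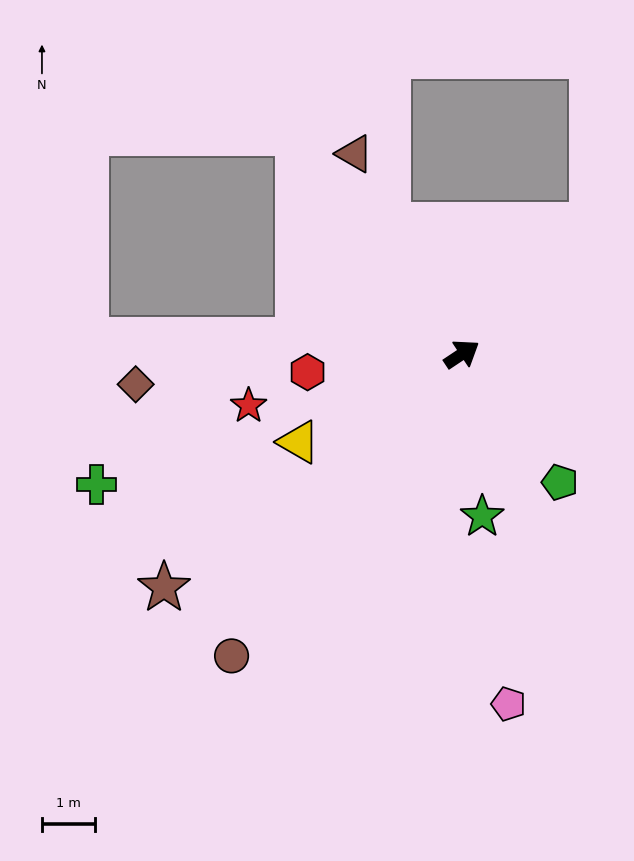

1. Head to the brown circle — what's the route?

turn right 161°, forward 7.2 m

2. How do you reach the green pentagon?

turn right 86°, forward 3.1 m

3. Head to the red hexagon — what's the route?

turn left 153°, forward 2.9 m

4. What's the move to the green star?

turn right 116°, forward 3.1 m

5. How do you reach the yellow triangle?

turn left 175°, forward 3.5 m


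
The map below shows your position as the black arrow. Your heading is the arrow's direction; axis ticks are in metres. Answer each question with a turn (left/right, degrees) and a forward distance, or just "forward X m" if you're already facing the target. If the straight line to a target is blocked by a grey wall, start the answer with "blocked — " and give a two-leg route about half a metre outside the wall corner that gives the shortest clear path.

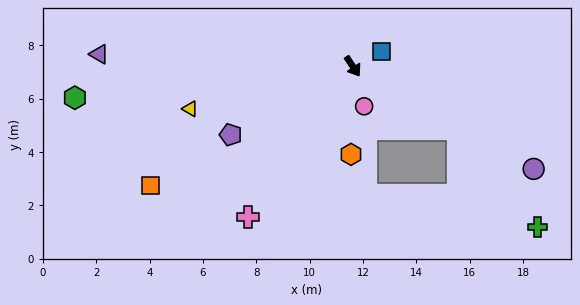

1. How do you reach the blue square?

turn left 84°, forward 1.2 m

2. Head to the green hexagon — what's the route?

turn right 117°, forward 10.5 m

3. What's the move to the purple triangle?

turn right 126°, forward 9.5 m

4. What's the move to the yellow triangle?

turn right 109°, forward 6.3 m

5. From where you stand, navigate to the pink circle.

turn right 18°, forward 1.6 m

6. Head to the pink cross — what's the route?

turn right 69°, forward 6.9 m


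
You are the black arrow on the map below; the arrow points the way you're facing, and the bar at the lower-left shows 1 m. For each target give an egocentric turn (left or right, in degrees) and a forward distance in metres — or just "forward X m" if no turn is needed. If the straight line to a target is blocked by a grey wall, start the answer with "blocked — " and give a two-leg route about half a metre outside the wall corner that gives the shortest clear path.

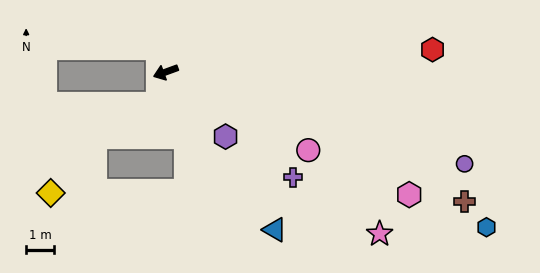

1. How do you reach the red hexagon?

turn left 165°, forward 9.6 m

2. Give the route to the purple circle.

turn left 143°, forward 11.2 m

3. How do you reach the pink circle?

turn left 131°, forward 5.8 m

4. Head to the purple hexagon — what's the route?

turn left 113°, forward 3.2 m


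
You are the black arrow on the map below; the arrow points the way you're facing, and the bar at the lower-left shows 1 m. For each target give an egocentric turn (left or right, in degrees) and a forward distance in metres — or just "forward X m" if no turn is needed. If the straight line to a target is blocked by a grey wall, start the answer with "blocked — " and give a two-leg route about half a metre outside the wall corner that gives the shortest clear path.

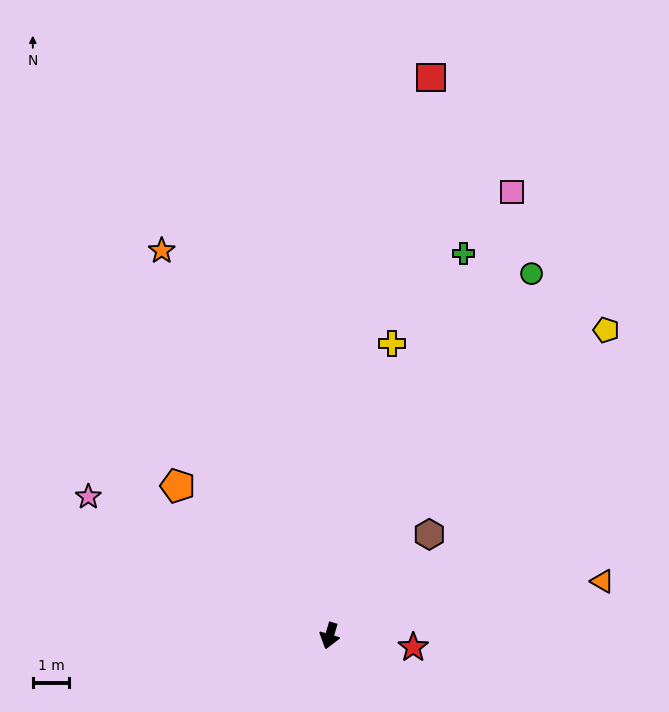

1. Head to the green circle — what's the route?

turn left 167°, forward 11.5 m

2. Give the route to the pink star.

turn right 104°, forward 7.7 m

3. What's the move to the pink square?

turn left 174°, forward 13.3 m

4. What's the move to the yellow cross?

turn right 176°, forward 8.3 m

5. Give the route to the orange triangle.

turn left 118°, forward 7.7 m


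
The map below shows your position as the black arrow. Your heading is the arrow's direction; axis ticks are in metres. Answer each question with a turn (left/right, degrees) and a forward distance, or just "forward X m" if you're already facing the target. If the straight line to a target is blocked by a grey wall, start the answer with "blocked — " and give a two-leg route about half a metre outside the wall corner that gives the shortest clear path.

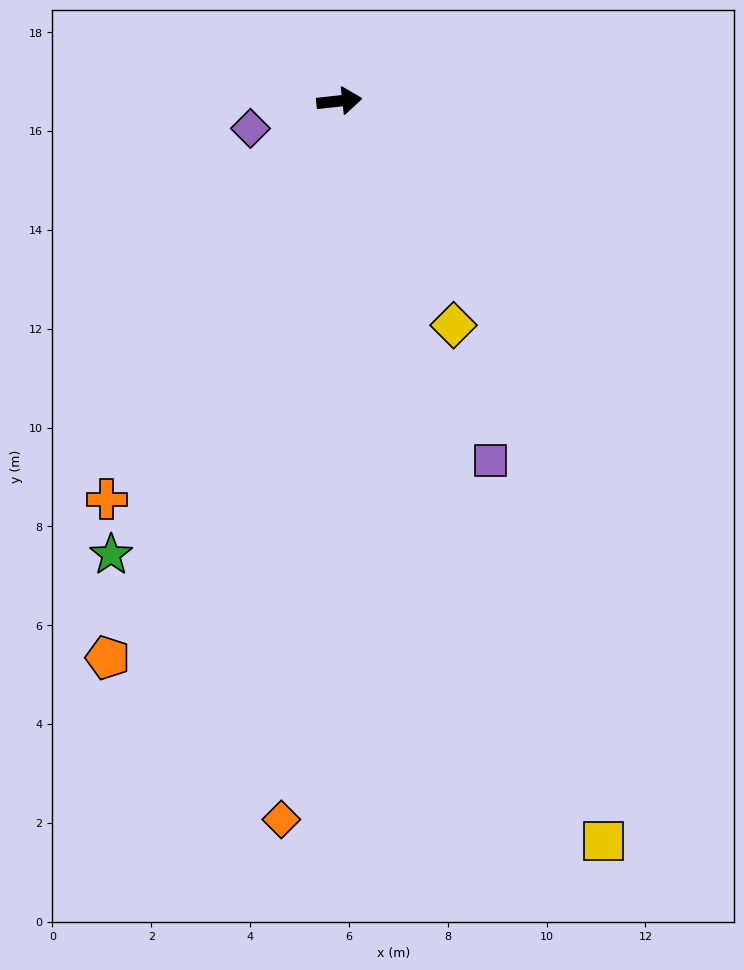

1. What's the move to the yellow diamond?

turn right 69°, forward 5.1 m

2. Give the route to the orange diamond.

turn right 101°, forward 14.6 m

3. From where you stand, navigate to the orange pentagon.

turn right 119°, forward 12.2 m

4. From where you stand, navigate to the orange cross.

turn right 127°, forward 9.3 m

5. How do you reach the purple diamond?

turn right 169°, forward 1.9 m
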